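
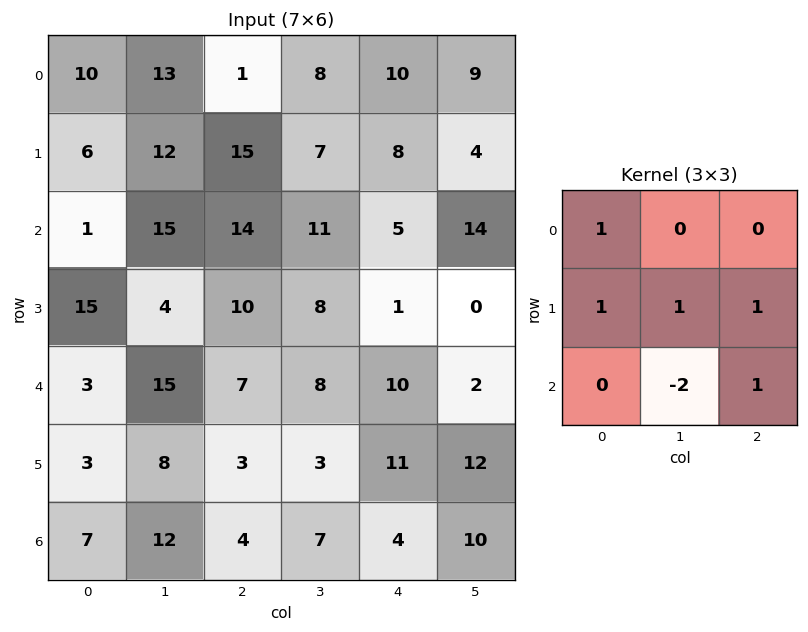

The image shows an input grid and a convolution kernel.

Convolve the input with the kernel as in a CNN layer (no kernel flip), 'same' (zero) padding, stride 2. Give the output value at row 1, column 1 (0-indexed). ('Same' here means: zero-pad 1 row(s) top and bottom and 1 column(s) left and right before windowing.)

40

The receptive field on the zero-padded input at this output position is [12 15 7 / 15 14 11 / 4 10 8]. Elementwise product with the kernel and sum: 12·1 + 15·1 + 14·1 + 11·1 + 10·-2 + 8·1.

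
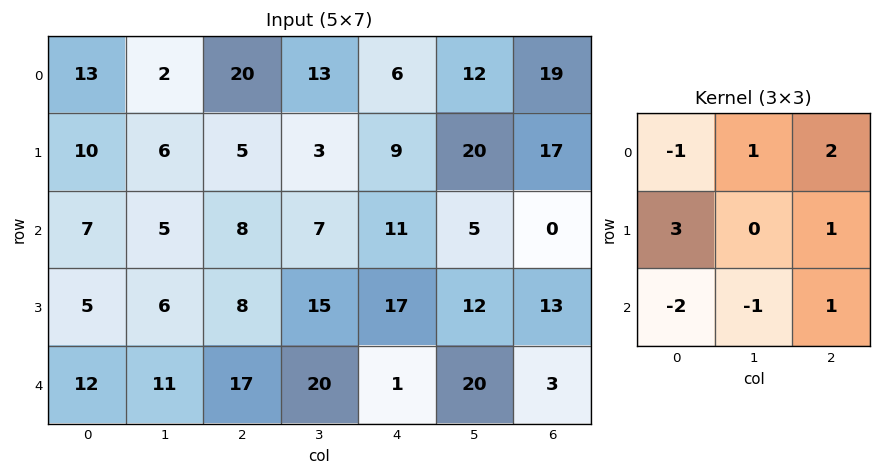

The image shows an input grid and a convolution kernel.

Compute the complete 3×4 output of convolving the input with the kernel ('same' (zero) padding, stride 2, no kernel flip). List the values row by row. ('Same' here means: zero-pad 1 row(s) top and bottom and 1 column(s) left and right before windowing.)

Output[0,0]: The receptive field on the zero-padded input at this output position is [0 0 0 / 0 13 2 / 0 10 6]. Elementwise product with the kernel and sum: 0·-1 + 0·1 + 0·2 + 0·3 + 2·1 + 0·-2 + 10·-1 + 6·1.

-2 5 56 -21
28 22 37 -25
28 85 106 61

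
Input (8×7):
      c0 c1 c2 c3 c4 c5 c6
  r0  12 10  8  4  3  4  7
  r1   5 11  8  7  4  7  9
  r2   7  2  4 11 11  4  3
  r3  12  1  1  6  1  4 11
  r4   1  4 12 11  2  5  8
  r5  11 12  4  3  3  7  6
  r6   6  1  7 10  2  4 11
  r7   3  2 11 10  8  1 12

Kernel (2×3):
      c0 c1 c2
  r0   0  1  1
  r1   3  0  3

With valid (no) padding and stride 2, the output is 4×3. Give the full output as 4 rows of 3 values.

57 43 50
45 28 43
61 34 40
50 69 75

Output[0,0]: The receptive field on the input at this output position is [12 10 8 / 5 11 8]. Elementwise product with the kernel and sum: 10·1 + 8·1 + 5·3 + 8·3.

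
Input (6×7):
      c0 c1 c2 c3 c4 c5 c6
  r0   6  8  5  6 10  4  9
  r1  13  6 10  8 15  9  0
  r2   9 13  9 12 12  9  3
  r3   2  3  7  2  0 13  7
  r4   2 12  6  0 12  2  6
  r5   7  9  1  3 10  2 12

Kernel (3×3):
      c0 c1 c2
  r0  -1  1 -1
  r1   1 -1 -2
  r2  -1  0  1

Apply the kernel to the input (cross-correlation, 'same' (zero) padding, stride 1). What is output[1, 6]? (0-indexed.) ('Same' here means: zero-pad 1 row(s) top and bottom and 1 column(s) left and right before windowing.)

5

The receptive field on the zero-padded input at this output position is [4 9 0 / 9 0 0 / 9 3 0]. Elementwise product with the kernel and sum: 4·-1 + 9·1 + 0·-1 + 9·1 + 0·-1 + 0·-2 + 9·-1 + 0·1.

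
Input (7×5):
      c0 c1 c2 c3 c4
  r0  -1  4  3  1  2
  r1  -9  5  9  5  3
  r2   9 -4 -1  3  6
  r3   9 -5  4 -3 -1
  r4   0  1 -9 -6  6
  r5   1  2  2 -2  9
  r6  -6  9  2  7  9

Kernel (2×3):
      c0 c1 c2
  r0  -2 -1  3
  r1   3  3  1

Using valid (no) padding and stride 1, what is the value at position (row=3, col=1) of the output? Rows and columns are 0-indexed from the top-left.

-33

The receptive field on the input at this output position is [-5 4 -3 / 1 -9 -6]. Elementwise product with the kernel and sum: -5·-2 + 4·-1 + -3·3 + 1·3 + -9·3 + -6·1.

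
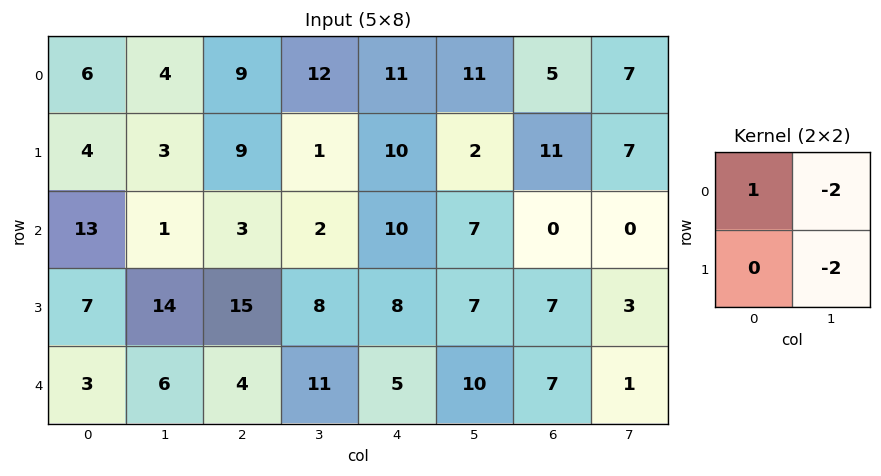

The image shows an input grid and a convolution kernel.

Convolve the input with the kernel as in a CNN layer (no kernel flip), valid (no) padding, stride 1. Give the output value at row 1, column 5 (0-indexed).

The receptive field on the input at this output position is [2 11 / 7 0]. Elementwise product with the kernel and sum: 2·1 + 11·-2 + 0·-2.

-20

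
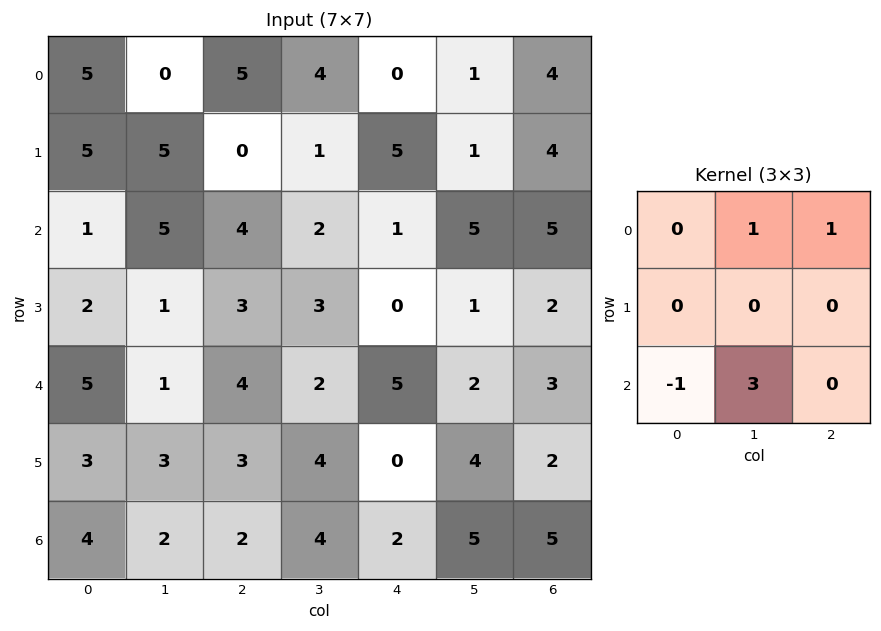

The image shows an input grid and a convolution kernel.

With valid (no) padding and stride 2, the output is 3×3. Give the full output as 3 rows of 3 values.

Output[0,0]: The receptive field on the input at this output position is [5 0 5 / 5 5 0 / 1 5 4]. Elementwise product with the kernel and sum: 0·1 + 5·1 + 1·-1 + 5·3.

19 6 19
7 5 11
7 17 18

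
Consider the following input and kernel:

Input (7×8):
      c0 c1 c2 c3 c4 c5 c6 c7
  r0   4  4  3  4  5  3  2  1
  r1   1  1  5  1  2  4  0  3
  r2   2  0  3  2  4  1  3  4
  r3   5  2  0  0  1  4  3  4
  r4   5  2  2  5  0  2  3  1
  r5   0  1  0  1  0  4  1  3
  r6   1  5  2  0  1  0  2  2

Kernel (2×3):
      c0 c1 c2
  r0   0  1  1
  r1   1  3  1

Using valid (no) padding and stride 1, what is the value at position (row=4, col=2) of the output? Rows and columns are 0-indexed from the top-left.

The receptive field on the input at this output position is [2 5 0 / 0 1 0]. Elementwise product with the kernel and sum: 5·1 + 0·1 + 0·1 + 1·3 + 0·1.

8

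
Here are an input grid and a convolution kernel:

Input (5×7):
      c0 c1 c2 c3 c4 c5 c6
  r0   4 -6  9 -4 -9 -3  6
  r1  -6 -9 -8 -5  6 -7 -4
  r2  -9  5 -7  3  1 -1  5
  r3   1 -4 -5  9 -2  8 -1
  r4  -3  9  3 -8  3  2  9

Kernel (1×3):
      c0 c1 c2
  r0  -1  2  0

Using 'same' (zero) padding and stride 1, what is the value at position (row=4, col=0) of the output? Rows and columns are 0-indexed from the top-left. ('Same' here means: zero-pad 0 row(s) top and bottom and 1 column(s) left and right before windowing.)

-6

The receptive field on the zero-padded input at this output position is [0 -3 9]. Elementwise product with the kernel and sum: 0·-1 + -3·2.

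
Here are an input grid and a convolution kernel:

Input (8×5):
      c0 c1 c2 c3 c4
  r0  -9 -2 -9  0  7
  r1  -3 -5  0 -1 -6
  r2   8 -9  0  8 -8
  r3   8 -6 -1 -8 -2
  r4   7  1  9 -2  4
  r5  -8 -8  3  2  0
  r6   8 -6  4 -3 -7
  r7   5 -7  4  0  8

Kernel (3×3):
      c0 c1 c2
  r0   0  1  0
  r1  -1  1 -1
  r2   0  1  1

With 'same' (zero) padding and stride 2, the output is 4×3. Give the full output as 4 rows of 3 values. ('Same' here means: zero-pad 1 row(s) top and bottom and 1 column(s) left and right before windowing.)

-15 -8 1
16 -8 -24
-2 14 4
4 20 4

Output[0,0]: The receptive field on the zero-padded input at this output position is [0 0 0 / 0 -9 -2 / 0 -3 -5]. Elementwise product with the kernel and sum: 0·1 + 0·-1 + -9·1 + -2·-1 + -3·1 + -5·1.
Output[0,1]: The receptive field on the zero-padded input at this output position is [0 0 0 / -2 -9 0 / -5 0 -1]. Elementwise product with the kernel and sum: 0·1 + -2·-1 + -9·1 + 0·-1 + 0·1 + -1·1.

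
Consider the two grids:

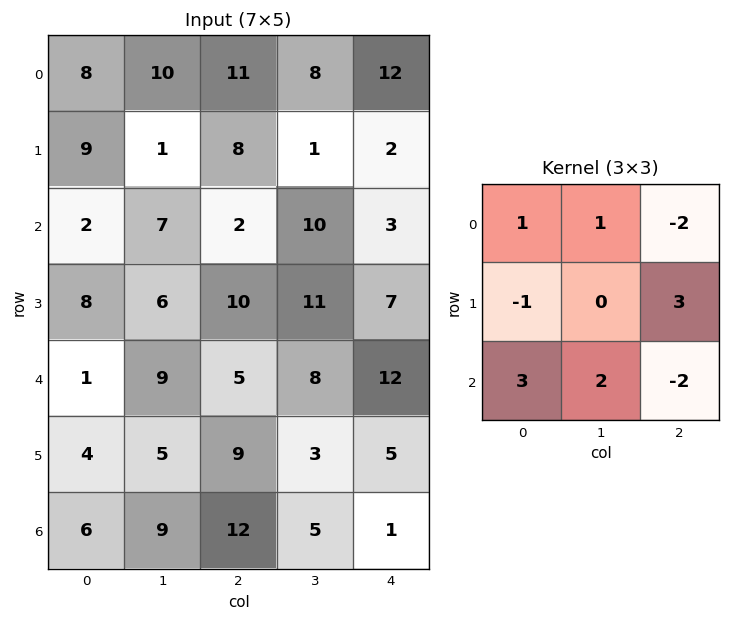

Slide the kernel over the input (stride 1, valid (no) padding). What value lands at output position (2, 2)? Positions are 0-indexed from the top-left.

24

The receptive field on the input at this output position is [2 10 3 / 10 11 7 / 5 8 12]. Elementwise product with the kernel and sum: 2·1 + 10·1 + 3·-2 + 10·-1 + 7·3 + 5·3 + 8·2 + 12·-2.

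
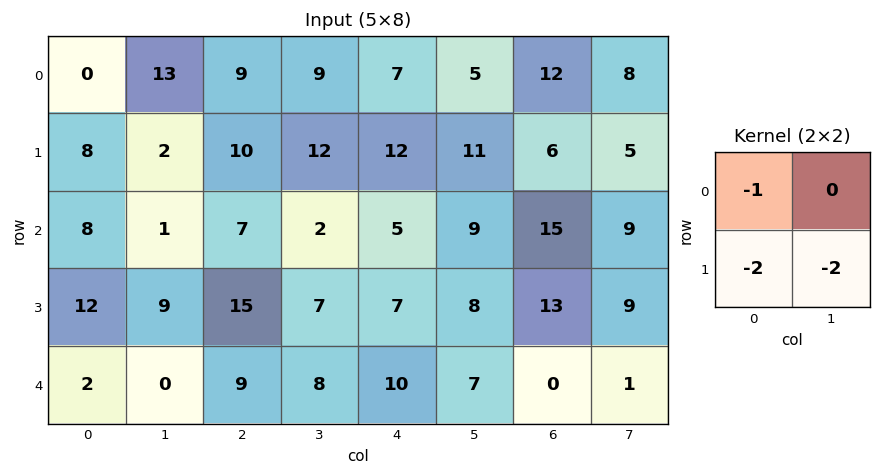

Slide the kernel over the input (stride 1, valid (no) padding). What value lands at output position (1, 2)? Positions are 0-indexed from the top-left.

-28

The receptive field on the input at this output position is [10 12 / 7 2]. Elementwise product with the kernel and sum: 10·-1 + 7·-2 + 2·-2.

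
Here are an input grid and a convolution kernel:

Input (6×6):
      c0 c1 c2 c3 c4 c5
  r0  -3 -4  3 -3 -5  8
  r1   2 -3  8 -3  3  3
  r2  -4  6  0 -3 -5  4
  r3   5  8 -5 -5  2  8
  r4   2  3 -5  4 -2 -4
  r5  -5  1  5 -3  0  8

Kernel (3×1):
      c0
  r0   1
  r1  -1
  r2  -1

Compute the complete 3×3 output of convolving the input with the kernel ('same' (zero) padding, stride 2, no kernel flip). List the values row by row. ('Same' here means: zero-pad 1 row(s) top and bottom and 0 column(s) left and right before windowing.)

1 -11 2
1 13 6
8 -5 4

Output[0,0]: The receptive field on the zero-padded input at this output position is [0 / -3 / 2]. Elementwise product with the kernel and sum: 0·1 + -3·-1 + 2·-1.
Output[0,1]: The receptive field on the zero-padded input at this output position is [0 / 3 / 8]. Elementwise product with the kernel and sum: 0·1 + 3·-1 + 8·-1.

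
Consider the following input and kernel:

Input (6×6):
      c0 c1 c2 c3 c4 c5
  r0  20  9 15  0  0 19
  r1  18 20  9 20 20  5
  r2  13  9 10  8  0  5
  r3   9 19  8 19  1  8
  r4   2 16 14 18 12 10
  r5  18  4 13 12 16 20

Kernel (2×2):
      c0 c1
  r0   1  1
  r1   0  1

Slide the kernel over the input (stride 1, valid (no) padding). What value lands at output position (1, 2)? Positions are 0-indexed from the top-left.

37

The receptive field on the input at this output position is [9 20 / 10 8]. Elementwise product with the kernel and sum: 9·1 + 20·1 + 8·1.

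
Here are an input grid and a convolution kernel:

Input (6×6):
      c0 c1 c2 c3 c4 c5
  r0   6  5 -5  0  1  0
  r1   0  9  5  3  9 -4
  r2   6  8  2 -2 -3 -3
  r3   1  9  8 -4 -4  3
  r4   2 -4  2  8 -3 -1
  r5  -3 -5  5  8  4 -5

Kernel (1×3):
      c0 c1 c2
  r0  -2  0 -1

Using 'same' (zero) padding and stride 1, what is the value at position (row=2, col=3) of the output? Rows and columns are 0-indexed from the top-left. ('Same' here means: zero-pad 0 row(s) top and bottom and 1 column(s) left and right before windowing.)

-1

The receptive field on the zero-padded input at this output position is [2 -2 -3]. Elementwise product with the kernel and sum: 2·-2 + -3·-1.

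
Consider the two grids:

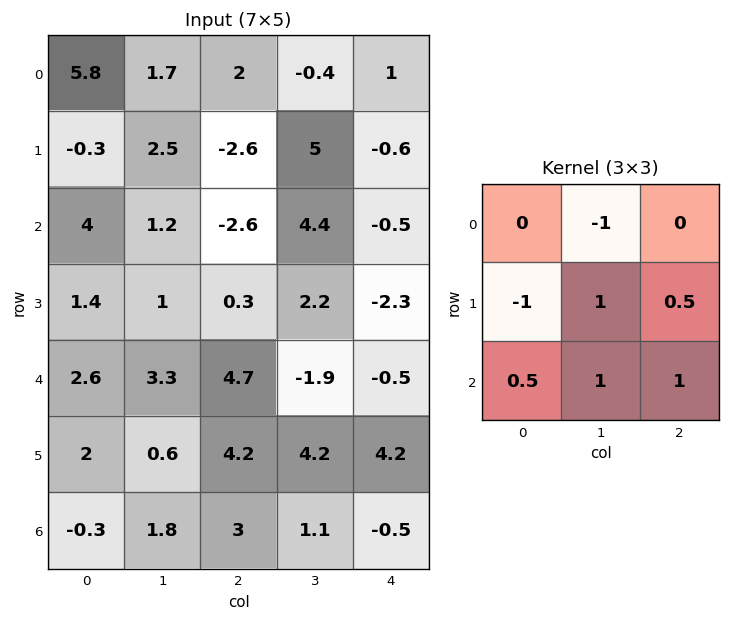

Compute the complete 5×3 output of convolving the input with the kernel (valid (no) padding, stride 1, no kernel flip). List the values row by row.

Output[0,0]: The receptive field on the input at this output position is [5.8 1.7 2 / -0.3 2.5 -2.6 / 4 1.2 -2.6]. Elementwise product with the kernel and sum: 1.7·-1 + -0.3·-1 + 2.5·1 + -2.6·0.5 + 4·0.5 + 1.2·1 + -2.6·1.
Output[0,1]: The receptive field on the input at this output position is [1.7 2 -0.4 / 2.5 -2.6 5 / 1.2 -2.6 4.4]. Elementwise product with the kernel and sum: 2·-1 + 2.5·-1 + -2.6·1 + 5·0.5 + 1.2·0.5 + -2.6·1 + 4.4·1.

0.4 -2.2 10.3
-4.6 4 1.8
7.85 7.45 -3.7
7.85 8.85 1.45
2.05 6 6.1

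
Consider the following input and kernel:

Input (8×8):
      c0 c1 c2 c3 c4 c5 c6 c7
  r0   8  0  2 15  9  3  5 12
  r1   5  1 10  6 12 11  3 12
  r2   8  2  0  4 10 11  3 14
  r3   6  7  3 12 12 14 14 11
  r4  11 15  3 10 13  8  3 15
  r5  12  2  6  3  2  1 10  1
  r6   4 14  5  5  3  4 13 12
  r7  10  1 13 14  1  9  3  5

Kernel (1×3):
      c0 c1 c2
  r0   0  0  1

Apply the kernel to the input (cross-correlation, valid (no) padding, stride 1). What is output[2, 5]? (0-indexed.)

The receptive field on the input at this output position is [11 3 14]. Elementwise product with the kernel and sum: 14·1.

14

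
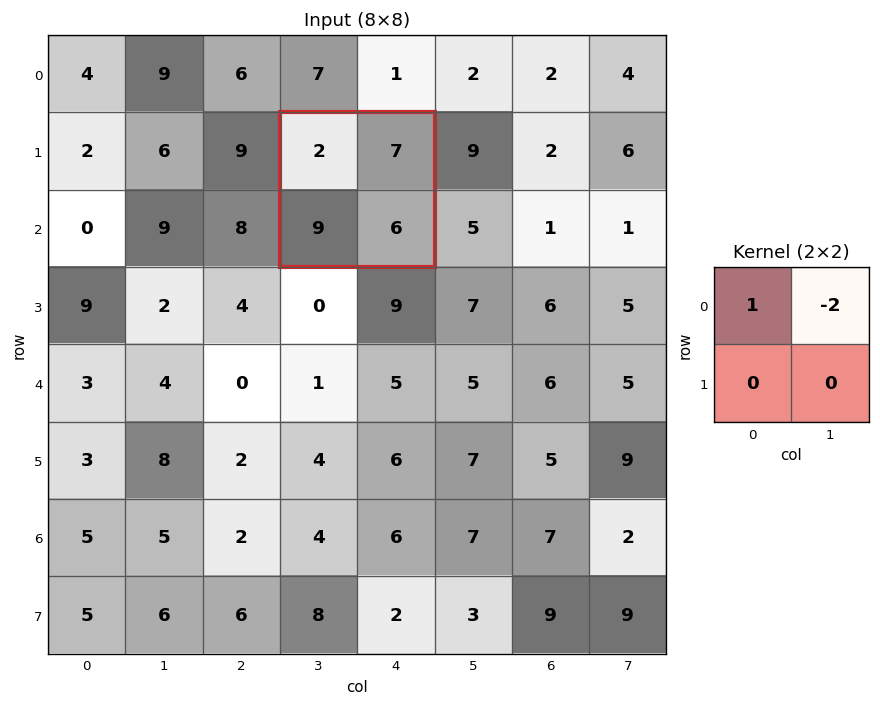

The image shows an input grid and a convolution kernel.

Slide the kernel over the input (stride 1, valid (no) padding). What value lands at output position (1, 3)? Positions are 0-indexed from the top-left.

The receptive field on the input at this output position is [2 7 / 9 6]. Elementwise product with the kernel and sum: 2·1 + 7·-2.

-12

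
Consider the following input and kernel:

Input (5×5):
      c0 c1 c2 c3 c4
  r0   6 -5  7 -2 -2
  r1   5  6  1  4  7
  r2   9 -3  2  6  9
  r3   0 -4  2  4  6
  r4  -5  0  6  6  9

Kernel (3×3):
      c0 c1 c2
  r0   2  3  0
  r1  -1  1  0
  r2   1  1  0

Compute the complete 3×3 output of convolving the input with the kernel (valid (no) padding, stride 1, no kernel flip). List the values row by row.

Output[0,0]: The receptive field on the input at this output position is [6 -5 7 / 5 6 1 / 9 -3 2]. Elementwise product with the kernel and sum: 6·2 + -5·3 + 5·-1 + 6·1 + 9·1 + -3·1.
Output[0,1]: The receptive field on the input at this output position is [-5 7 -2 / 6 1 4 / -3 2 6]. Elementwise product with the kernel and sum: -5·2 + 7·3 + 6·-1 + 1·1 + -3·1 + 2·1.

4 5 19
12 18 24
0 12 36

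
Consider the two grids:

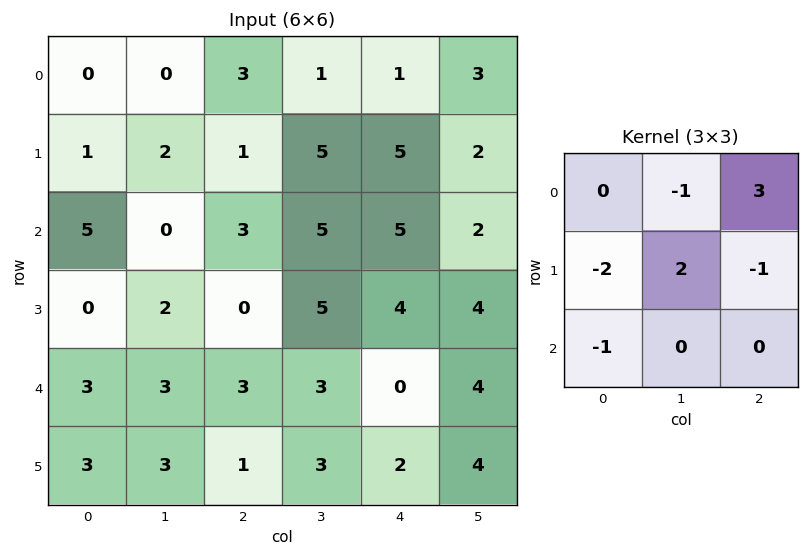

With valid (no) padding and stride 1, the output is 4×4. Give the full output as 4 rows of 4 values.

Output[0,0]: The receptive field on the input at this output position is [0 0 3 / 1 2 1 / 5 0 3]. Elementwise product with the kernel and sum: 0·-1 + 3·3 + 1·-2 + 2·2 + 1·-1 + 5·-1.

5 -7 2 1
-12 13 9 -6
10 0 13 -8
-8 9 6 -5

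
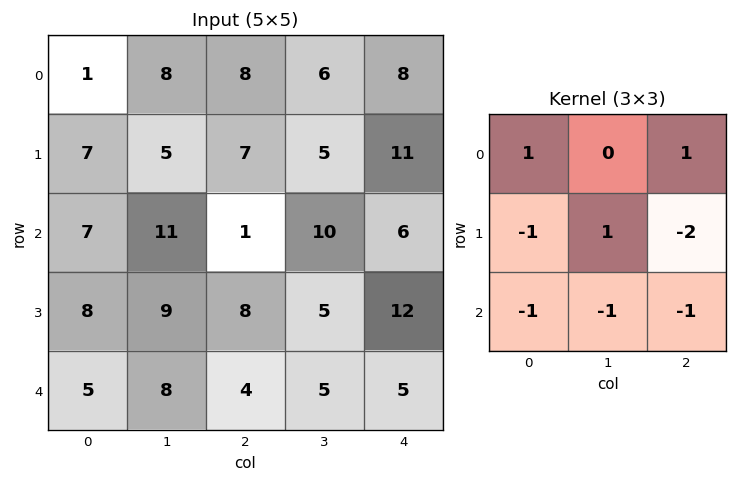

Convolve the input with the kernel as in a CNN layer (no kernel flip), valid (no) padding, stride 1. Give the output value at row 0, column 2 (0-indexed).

-25

The receptive field on the input at this output position is [8 6 8 / 7 5 11 / 1 10 6]. Elementwise product with the kernel and sum: 8·1 + 8·1 + 7·-1 + 5·1 + 11·-2 + 1·-1 + 10·-1 + 6·-1.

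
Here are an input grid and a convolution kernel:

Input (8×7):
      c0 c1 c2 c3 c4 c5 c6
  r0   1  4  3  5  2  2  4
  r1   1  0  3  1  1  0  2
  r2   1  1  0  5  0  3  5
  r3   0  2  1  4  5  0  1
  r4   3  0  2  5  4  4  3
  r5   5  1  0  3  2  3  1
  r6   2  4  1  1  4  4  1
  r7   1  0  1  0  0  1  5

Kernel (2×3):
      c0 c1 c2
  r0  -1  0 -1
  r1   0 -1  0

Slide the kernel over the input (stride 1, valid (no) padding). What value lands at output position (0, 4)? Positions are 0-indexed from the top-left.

-6

The receptive field on the input at this output position is [2 2 4 / 1 0 2]. Elementwise product with the kernel and sum: 2·-1 + 4·-1 + 0·-1.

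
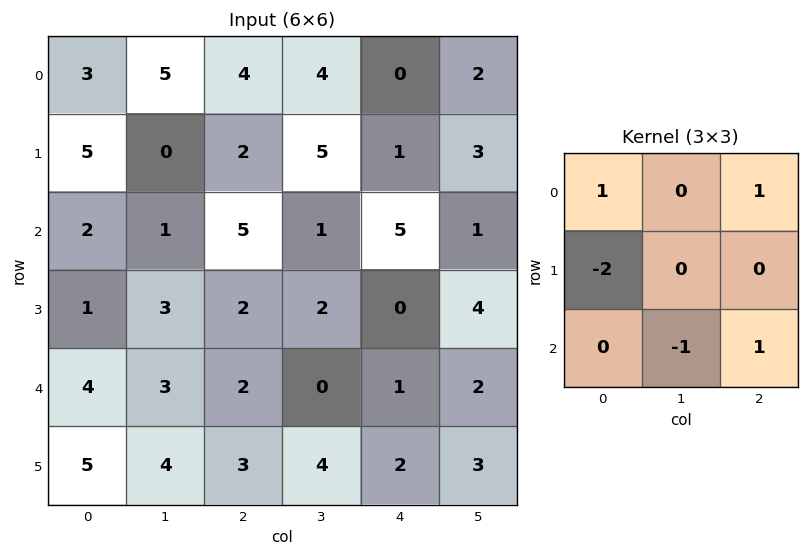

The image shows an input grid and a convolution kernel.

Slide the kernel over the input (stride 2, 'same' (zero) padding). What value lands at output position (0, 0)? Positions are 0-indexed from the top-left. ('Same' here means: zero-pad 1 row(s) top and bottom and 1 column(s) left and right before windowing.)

The receptive field on the zero-padded input at this output position is [0 0 0 / 0 3 5 / 0 5 0]. Elementwise product with the kernel and sum: 0·1 + 0·1 + 0·-2 + 5·-1 + 0·1.

-5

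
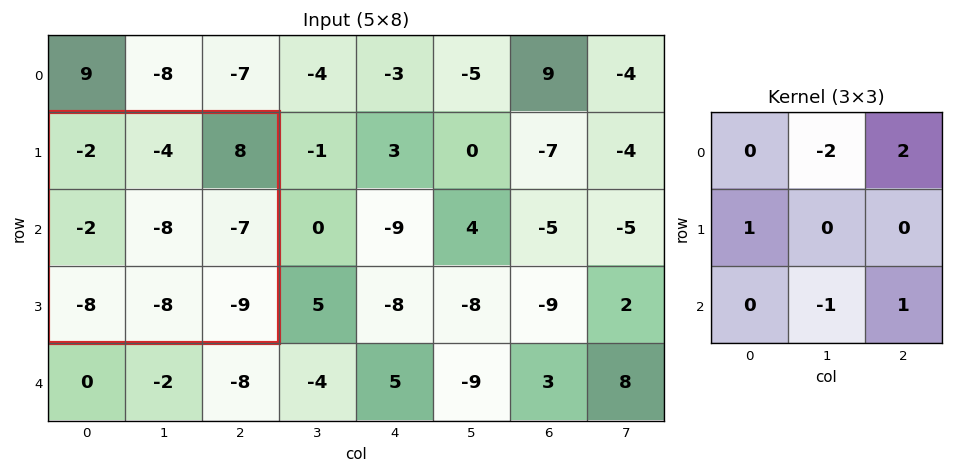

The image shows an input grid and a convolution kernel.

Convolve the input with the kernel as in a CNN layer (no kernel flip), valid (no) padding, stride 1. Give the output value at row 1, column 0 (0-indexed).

The receptive field on the input at this output position is [-2 -4 8 / -2 -8 -7 / -8 -8 -9]. Elementwise product with the kernel and sum: -4·-2 + 8·2 + -2·1 + -8·-1 + -9·1.

21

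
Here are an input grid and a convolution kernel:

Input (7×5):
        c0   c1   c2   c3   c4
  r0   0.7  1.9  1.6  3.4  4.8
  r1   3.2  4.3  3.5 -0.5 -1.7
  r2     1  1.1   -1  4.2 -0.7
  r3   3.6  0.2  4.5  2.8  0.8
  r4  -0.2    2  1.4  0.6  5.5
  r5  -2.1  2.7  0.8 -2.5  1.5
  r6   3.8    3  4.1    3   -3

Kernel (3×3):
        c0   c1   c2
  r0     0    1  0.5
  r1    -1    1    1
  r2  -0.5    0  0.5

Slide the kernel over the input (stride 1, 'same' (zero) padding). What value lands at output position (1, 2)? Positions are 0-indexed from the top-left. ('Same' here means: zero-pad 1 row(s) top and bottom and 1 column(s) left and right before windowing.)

The receptive field on the zero-padded input at this output position is [1.9 1.6 3.4 / 4.3 3.5 -0.5 / 1.1 -1 4.2]. Elementwise product with the kernel and sum: 1.6·1 + 3.4·0.5 + 4.3·-1 + 3.5·1 + -0.5·1 + 1.1·-0.5 + 4.2·0.5.

3.55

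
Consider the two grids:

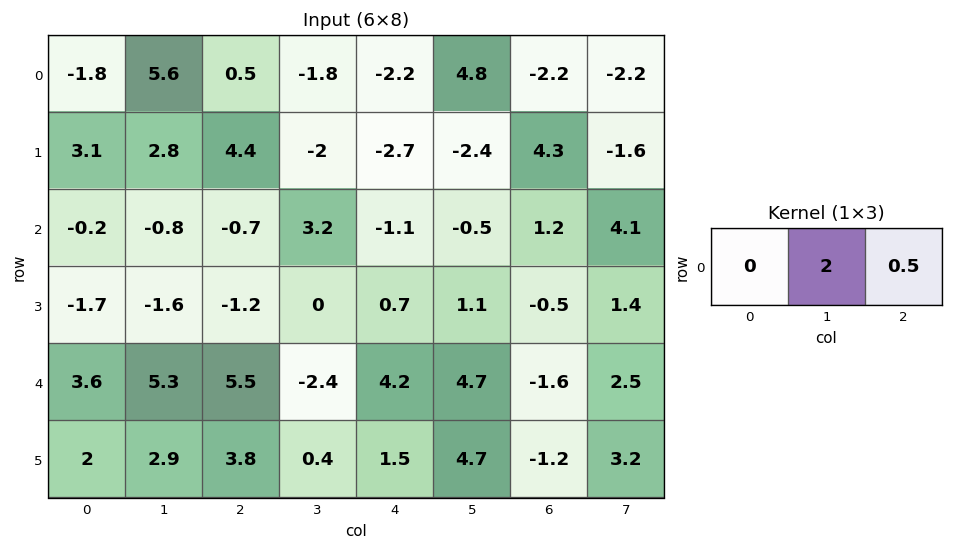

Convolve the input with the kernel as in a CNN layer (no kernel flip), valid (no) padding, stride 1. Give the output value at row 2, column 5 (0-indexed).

The receptive field on the input at this output position is [-0.5 1.2 4.1]. Elementwise product with the kernel and sum: 1.2·2 + 4.1·0.5.

4.45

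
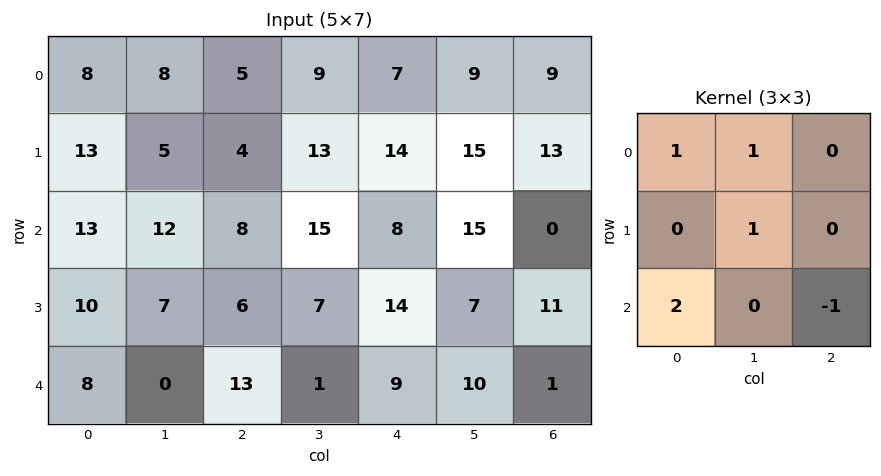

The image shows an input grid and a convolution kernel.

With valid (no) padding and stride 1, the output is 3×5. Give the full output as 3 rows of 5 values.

39 26 35 45 47
44 24 30 42 61
35 25 47 29 47

Output[0,0]: The receptive field on the input at this output position is [8 8 5 / 13 5 4 / 13 12 8]. Elementwise product with the kernel and sum: 8·1 + 8·1 + 5·1 + 13·2 + 8·-1.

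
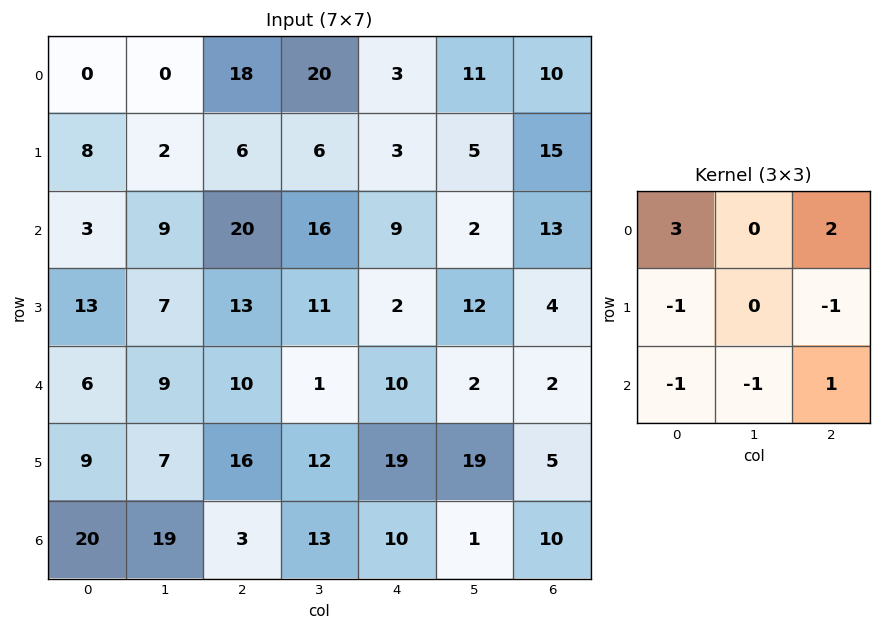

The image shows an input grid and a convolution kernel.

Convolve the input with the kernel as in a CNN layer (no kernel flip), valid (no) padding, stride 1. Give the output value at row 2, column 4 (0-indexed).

37

The receptive field on the input at this output position is [9 2 13 / 2 12 4 / 10 2 2]. Elementwise product with the kernel and sum: 9·3 + 13·2 + 2·-1 + 4·-1 + 10·-1 + 2·-1 + 2·1.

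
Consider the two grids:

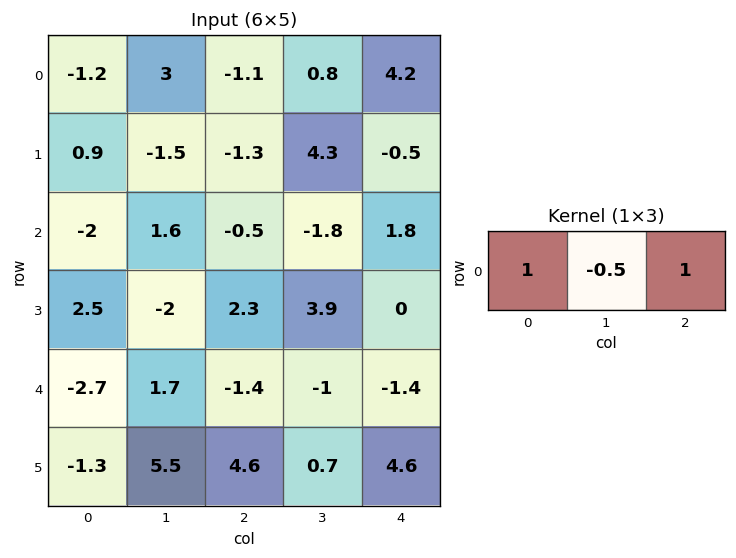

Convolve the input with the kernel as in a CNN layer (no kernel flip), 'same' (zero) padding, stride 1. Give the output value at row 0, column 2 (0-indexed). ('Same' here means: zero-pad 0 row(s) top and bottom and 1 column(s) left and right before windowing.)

4.35

The receptive field on the zero-padded input at this output position is [3 -1.1 0.8]. Elementwise product with the kernel and sum: 3·1 + -1.1·-0.5 + 0.8·1.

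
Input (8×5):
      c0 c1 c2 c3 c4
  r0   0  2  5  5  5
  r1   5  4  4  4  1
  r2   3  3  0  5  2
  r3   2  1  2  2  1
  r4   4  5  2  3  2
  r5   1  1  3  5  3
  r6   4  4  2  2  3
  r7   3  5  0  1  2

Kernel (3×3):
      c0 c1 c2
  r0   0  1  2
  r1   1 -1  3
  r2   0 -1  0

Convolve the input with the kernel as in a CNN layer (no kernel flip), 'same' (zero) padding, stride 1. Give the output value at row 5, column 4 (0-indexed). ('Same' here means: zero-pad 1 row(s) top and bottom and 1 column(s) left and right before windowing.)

The receptive field on the zero-padded input at this output position is [3 2 0 / 5 3 0 / 2 3 0]. Elementwise product with the kernel and sum: 2·1 + 0·2 + 5·1 + 3·-1 + 0·3 + 3·-1.

1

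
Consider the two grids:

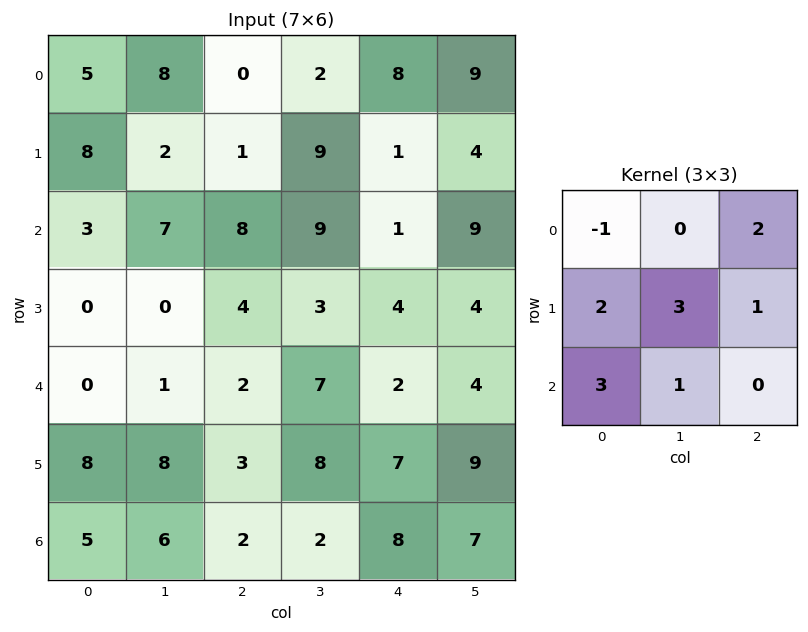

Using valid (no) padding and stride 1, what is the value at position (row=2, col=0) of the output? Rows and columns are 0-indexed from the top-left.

18

The receptive field on the input at this output position is [3 7 8 / 0 0 4 / 0 1 2]. Elementwise product with the kernel and sum: 3·-1 + 8·2 + 0·2 + 0·3 + 4·1 + 0·3 + 1·1.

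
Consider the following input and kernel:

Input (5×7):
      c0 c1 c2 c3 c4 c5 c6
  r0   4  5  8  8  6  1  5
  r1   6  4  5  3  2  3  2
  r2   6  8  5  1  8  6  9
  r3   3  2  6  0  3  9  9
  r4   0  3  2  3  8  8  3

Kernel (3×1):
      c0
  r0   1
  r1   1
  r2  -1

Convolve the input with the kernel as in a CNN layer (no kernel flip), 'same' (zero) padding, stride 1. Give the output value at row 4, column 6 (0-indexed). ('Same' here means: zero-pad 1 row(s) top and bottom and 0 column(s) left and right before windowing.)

The receptive field on the zero-padded input at this output position is [9 / 3 / 0]. Elementwise product with the kernel and sum: 9·1 + 3·1 + 0·-1.

12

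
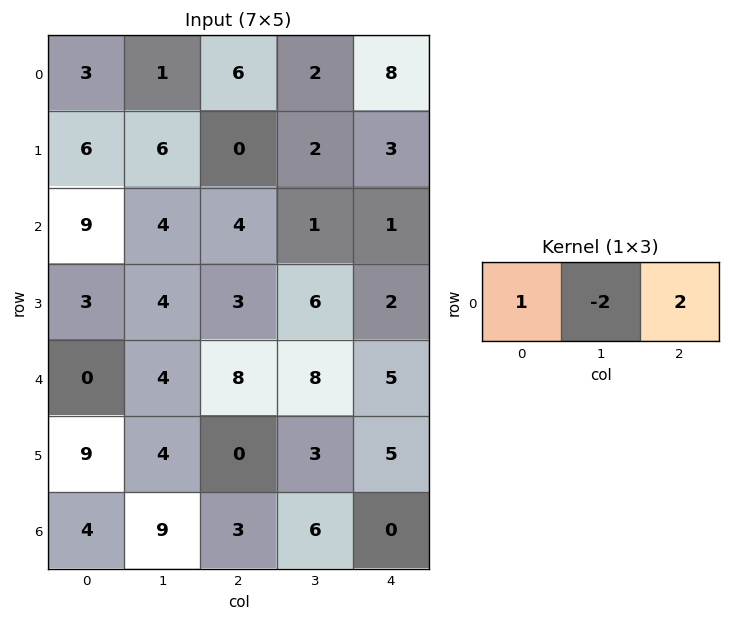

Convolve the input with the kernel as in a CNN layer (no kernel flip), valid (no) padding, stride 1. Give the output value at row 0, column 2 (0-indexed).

18

The receptive field on the input at this output position is [6 2 8]. Elementwise product with the kernel and sum: 6·1 + 2·-2 + 8·2.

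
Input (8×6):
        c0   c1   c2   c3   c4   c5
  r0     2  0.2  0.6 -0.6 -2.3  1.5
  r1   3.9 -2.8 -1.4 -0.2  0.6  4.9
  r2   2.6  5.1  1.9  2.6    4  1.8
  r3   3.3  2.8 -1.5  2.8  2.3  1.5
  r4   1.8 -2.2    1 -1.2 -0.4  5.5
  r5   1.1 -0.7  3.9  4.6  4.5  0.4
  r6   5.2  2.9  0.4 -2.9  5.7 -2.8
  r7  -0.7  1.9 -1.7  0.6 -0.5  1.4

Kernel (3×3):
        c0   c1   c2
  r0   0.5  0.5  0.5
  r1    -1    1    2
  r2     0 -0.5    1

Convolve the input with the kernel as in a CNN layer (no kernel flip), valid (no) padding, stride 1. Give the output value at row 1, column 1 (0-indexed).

The receptive field on the input at this output position is [-2.8 -1.4 -0.2 / 5.1 1.9 2.6 / 2.8 -1.5 2.8]. Elementwise product with the kernel and sum: -2.8·0.5 + -1.4·0.5 + -0.2·0.5 + 5.1·-1 + 1.9·1 + 2.6·2 + -1.5·-0.5 + 2.8·1.

3.35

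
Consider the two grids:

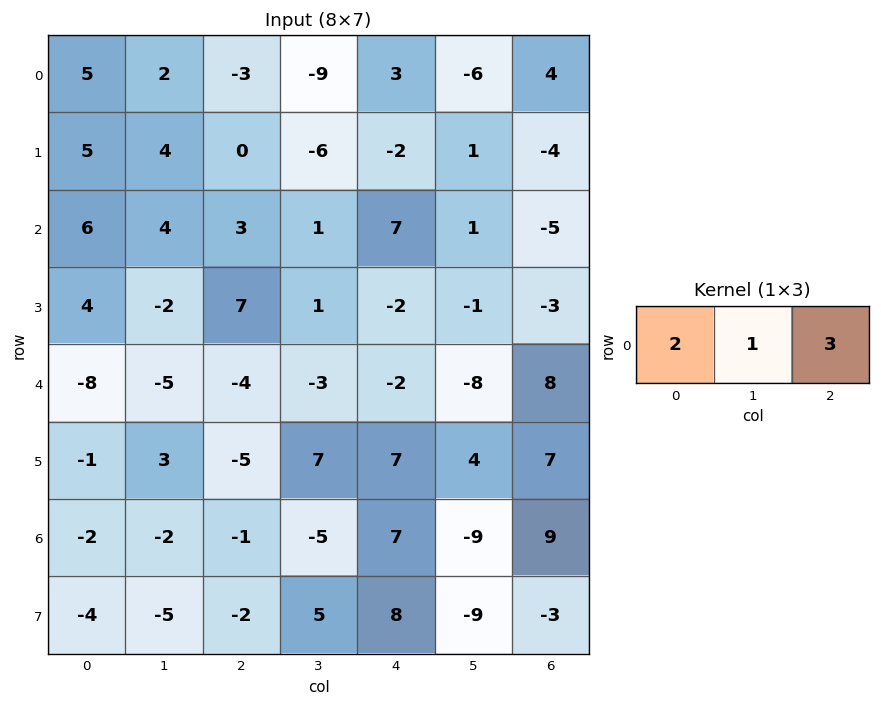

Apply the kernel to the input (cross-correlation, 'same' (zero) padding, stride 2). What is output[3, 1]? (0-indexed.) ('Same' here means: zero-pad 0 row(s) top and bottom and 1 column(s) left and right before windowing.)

-20

The receptive field on the zero-padded input at this output position is [-2 -1 -5]. Elementwise product with the kernel and sum: -2·2 + -1·1 + -5·3.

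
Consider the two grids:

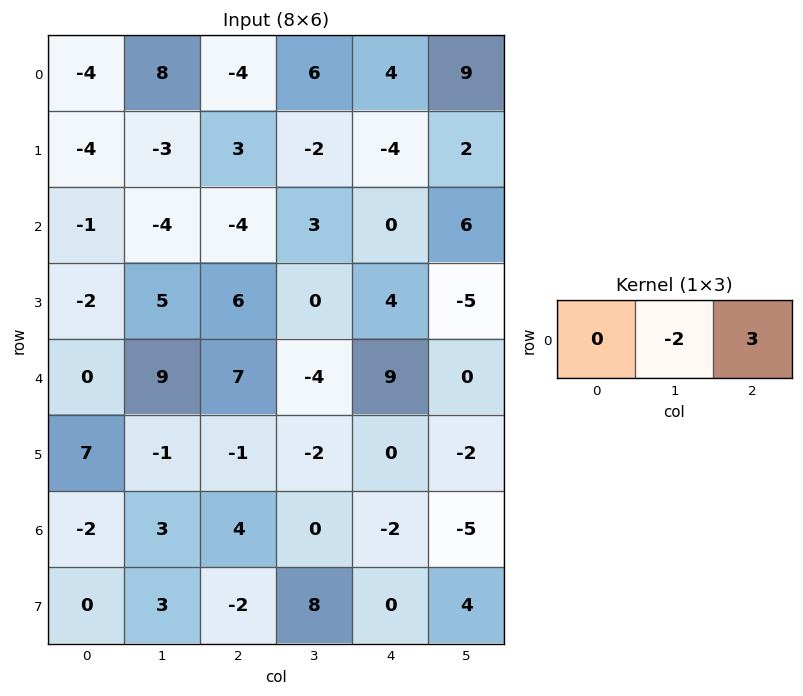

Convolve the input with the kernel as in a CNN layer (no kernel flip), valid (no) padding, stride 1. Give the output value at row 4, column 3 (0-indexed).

The receptive field on the input at this output position is [-4 9 0]. Elementwise product with the kernel and sum: 9·-2 + 0·3.

-18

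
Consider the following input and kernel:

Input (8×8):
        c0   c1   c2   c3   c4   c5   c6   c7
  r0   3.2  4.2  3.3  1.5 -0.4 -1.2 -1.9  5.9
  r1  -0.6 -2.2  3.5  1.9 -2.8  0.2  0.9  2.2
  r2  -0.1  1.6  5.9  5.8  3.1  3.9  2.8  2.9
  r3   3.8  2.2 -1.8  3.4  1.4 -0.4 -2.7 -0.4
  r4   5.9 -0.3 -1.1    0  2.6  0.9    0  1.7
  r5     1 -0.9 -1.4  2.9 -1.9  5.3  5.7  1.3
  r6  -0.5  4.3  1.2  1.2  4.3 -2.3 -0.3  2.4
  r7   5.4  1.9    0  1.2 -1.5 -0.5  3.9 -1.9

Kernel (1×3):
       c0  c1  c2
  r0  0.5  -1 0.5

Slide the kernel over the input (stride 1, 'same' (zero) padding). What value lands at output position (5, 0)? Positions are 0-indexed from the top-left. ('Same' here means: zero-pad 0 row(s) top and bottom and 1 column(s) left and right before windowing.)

-1.45

The receptive field on the zero-padded input at this output position is [0 1 -0.9]. Elementwise product with the kernel and sum: 0·0.5 + 1·-1 + -0.9·0.5.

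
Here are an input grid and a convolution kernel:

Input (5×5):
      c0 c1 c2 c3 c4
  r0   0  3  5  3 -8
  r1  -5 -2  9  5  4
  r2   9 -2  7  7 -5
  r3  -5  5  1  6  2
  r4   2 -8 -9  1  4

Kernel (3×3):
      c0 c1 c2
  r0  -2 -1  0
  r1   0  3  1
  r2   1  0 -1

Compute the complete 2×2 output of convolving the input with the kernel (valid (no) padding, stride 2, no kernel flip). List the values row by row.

2 18
11 -14

Output[0,0]: The receptive field on the input at this output position is [0 3 5 / -5 -2 9 / 9 -2 7]. Elementwise product with the kernel and sum: 0·-2 + 3·-1 + -2·3 + 9·1 + 9·1 + 7·-1.
Output[0,1]: The receptive field on the input at this output position is [5 3 -8 / 9 5 4 / 7 7 -5]. Elementwise product with the kernel and sum: 5·-2 + 3·-1 + 5·3 + 4·1 + 7·1 + -5·-1.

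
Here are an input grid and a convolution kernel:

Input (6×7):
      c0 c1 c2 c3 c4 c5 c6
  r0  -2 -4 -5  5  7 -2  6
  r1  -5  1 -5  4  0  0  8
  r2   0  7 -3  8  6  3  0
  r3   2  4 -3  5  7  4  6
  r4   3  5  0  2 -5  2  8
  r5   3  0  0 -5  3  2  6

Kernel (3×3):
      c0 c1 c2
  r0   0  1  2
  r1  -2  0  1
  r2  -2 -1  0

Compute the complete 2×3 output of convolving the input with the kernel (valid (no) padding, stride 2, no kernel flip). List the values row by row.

Output[0,0]: The receptive field on the input at this output position is [-2 -4 -5 / -5 1 -5 / 0 7 -3]. Elementwise product with the kernel and sum: -4·1 + -5·2 + -5·-2 + -5·1 + 0·-2 + 7·-1.
Output[0,1]: The receptive field on the input at this output position is [-5 5 7 / -5 4 0 / -3 8 6]. Elementwise product with the kernel and sum: 5·1 + 7·2 + -5·-2 + 0·1 + -3·-2 + 8·-1.

-16 27 3
-17 31 3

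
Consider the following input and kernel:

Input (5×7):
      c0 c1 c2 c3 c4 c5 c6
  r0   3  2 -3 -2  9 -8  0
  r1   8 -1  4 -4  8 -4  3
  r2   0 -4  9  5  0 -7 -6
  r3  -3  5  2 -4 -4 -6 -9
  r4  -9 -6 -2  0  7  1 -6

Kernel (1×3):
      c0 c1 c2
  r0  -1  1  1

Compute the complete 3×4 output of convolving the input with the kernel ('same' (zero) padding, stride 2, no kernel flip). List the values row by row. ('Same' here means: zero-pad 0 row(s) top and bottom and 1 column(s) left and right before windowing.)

Output[0,0]: The receptive field on the zero-padded input at this output position is [0 3 2]. Elementwise product with the kernel and sum: 0·-1 + 3·1 + 2·1.

5 -7 3 8
-4 18 -12 1
-15 4 8 -7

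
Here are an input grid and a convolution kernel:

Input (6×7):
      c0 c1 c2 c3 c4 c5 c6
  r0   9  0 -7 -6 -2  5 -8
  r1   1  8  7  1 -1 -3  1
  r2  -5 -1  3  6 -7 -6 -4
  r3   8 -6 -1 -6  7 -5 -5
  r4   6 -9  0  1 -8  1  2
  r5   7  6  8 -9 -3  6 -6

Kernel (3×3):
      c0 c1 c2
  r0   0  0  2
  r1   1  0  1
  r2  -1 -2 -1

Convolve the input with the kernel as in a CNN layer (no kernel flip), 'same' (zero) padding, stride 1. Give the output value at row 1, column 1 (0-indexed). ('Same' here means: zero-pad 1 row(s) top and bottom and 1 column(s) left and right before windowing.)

-2

The receptive field on the zero-padded input at this output position is [9 0 -7 / 1 8 7 / -5 -1 3]. Elementwise product with the kernel and sum: -7·2 + 1·1 + 7·1 + -5·-1 + -1·-2 + 3·-1.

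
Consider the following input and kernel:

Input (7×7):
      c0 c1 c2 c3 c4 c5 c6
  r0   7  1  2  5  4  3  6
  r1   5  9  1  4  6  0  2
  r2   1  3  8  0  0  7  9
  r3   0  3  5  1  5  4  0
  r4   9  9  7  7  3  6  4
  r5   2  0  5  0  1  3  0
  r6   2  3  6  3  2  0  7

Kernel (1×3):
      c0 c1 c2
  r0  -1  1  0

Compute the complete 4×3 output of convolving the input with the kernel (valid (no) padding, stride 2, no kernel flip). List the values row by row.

-6 3 -1
2 -8 7
0 0 3
1 -3 -2

Output[0,0]: The receptive field on the input at this output position is [7 1 2]. Elementwise product with the kernel and sum: 7·-1 + 1·1.
Output[0,1]: The receptive field on the input at this output position is [2 5 4]. Elementwise product with the kernel and sum: 2·-1 + 5·1.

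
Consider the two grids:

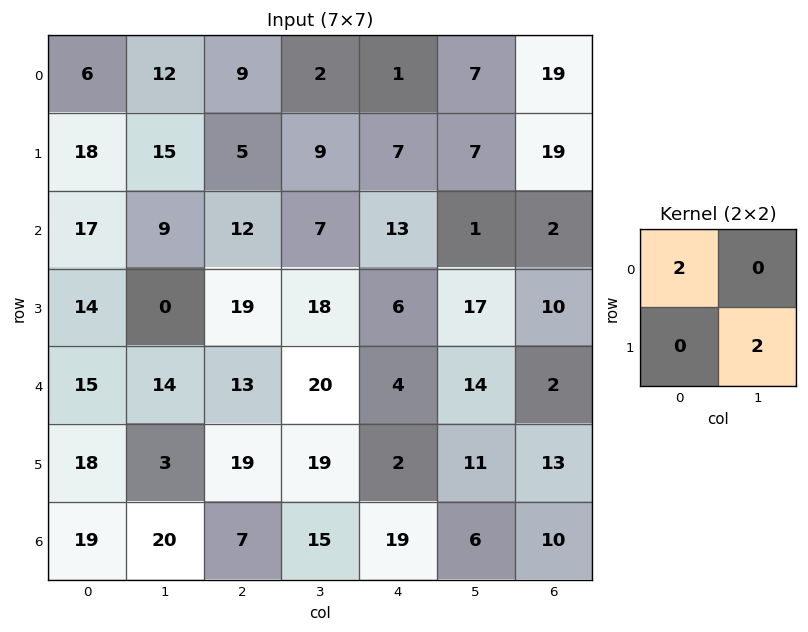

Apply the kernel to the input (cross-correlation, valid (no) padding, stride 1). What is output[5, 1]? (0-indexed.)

The receptive field on the input at this output position is [3 19 / 20 7]. Elementwise product with the kernel and sum: 3·2 + 7·2.

20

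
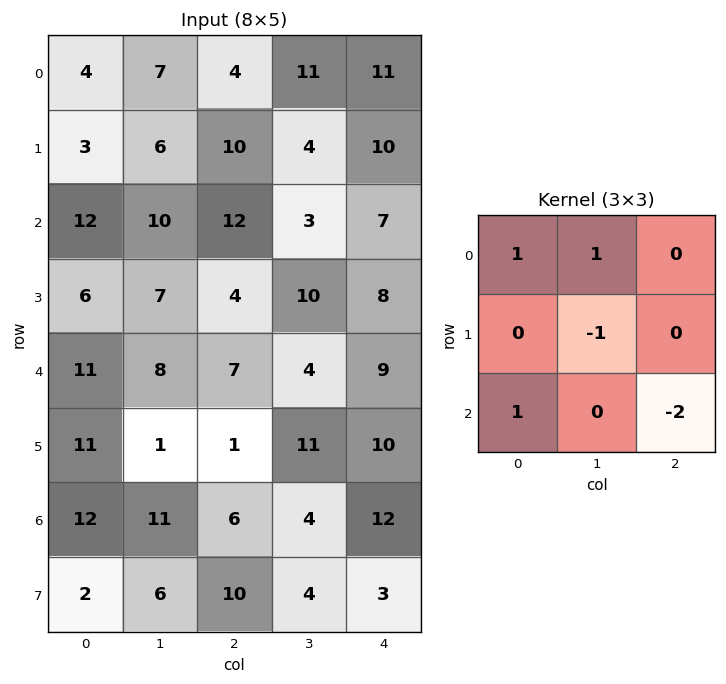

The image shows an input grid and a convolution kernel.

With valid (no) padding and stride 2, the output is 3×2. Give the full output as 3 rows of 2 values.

Output[0,0]: The receptive field on the input at this output position is [4 7 4 / 3 6 10 / 12 10 12]. Elementwise product with the kernel and sum: 4·1 + 7·1 + 6·-1 + 12·1 + 12·-2.

-7 9
12 -6
18 -18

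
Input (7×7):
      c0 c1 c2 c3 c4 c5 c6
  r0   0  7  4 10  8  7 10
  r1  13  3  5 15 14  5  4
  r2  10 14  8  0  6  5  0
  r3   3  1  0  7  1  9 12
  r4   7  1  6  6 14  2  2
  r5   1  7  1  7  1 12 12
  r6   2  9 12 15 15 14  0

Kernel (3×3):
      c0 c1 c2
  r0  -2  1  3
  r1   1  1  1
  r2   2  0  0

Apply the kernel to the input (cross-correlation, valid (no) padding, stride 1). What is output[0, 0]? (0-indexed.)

The receptive field on the input at this output position is [0 7 4 / 13 3 5 / 10 14 8]. Elementwise product with the kernel and sum: 0·-2 + 7·1 + 4·3 + 13·1 + 3·1 + 5·1 + 10·2.

60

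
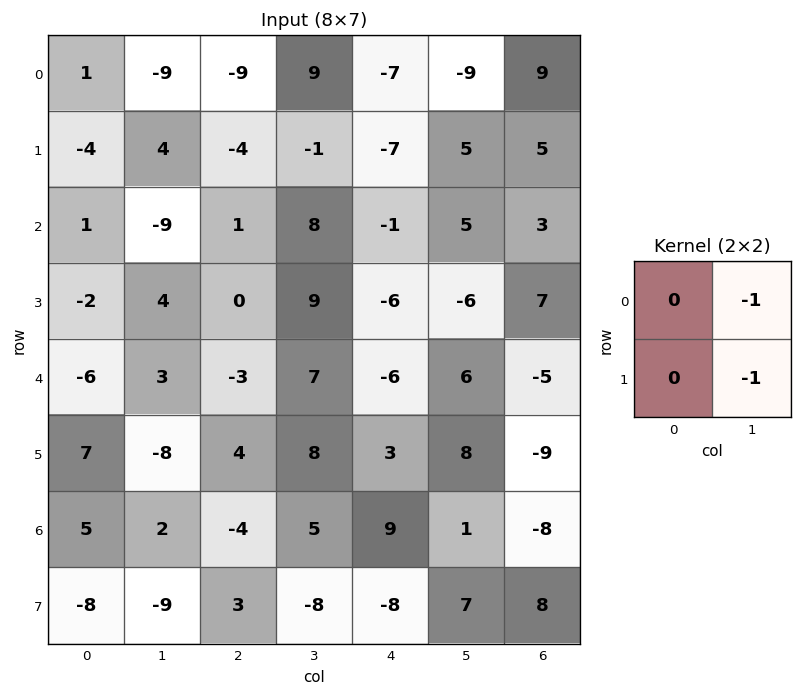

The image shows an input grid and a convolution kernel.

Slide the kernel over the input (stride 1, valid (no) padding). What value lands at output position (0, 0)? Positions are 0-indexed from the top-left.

5

The receptive field on the input at this output position is [1 -9 / -4 4]. Elementwise product with the kernel and sum: -9·-1 + 4·-1.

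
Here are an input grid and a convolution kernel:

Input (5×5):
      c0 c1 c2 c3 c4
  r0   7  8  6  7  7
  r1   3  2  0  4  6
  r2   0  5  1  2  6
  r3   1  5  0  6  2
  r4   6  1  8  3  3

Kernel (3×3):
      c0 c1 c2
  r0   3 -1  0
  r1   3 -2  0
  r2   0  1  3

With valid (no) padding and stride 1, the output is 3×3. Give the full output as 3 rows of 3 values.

Output[0,0]: The receptive field on the input at this output position is [7 8 6 / 3 2 0 / 0 5 1]. Elementwise product with the kernel and sum: 7·3 + 8·-1 + 3·3 + 2·-2 + 5·1 + 1·3.

26 31 23
2 37 7
13 46 1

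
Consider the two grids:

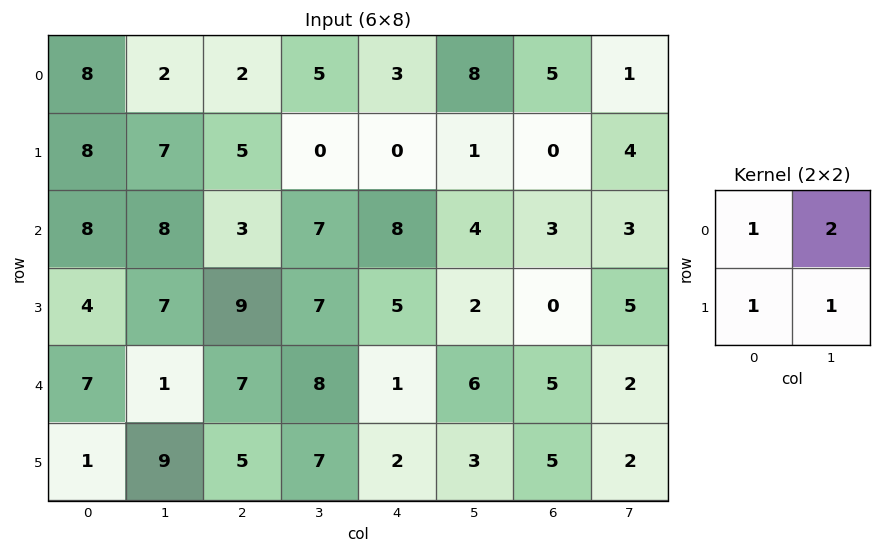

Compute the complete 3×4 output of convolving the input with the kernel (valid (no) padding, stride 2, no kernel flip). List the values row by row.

Output[0,0]: The receptive field on the input at this output position is [8 2 / 8 7]. Elementwise product with the kernel and sum: 8·1 + 2·2 + 8·1 + 7·1.
Output[0,1]: The receptive field on the input at this output position is [2 5 / 5 0]. Elementwise product with the kernel and sum: 2·1 + 5·2 + 5·1 + 0·1.

27 17 20 11
35 33 23 14
19 35 18 16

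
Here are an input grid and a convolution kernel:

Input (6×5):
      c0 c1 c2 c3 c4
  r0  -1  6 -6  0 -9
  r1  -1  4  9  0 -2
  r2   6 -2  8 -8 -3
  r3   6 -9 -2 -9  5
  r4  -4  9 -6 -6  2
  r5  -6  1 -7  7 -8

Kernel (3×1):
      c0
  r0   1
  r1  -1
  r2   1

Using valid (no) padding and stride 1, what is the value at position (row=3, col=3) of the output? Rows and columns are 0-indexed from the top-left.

4

The receptive field on the input at this output position is [-9 / -6 / 7]. Elementwise product with the kernel and sum: -9·1 + -6·-1 + 7·1.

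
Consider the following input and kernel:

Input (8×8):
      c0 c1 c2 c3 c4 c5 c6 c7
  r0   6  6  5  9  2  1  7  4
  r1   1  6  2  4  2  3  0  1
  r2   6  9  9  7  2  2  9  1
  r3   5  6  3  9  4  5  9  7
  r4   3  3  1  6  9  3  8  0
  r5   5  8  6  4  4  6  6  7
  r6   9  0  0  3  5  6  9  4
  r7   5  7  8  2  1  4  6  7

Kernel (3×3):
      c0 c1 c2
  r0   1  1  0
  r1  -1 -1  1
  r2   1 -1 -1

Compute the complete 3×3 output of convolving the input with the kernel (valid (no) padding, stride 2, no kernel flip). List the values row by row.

Output[0,0]: The receptive field on the input at this output position is [6 6 5 / 1 6 2 / 6 9 9]. Elementwise product with the kernel and sum: 6·1 + 6·1 + 1·-1 + 6·-1 + 2·1 + 6·1 + 9·-1 + 9·-1.

-5 10 -11
6 -6 2
8 -7 -2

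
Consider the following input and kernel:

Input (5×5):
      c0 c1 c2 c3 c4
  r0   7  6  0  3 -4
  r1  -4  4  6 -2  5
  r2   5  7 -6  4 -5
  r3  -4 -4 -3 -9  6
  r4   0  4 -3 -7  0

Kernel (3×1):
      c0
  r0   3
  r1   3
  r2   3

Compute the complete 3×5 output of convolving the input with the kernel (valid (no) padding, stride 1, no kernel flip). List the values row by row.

24 51 0 15 -12
-9 21 -9 -21 18
3 21 -36 -36 3

Output[0,0]: The receptive field on the input at this output position is [7 / -4 / 5]. Elementwise product with the kernel and sum: 7·3 + -4·3 + 5·3.
Output[0,1]: The receptive field on the input at this output position is [6 / 4 / 7]. Elementwise product with the kernel and sum: 6·3 + 4·3 + 7·3.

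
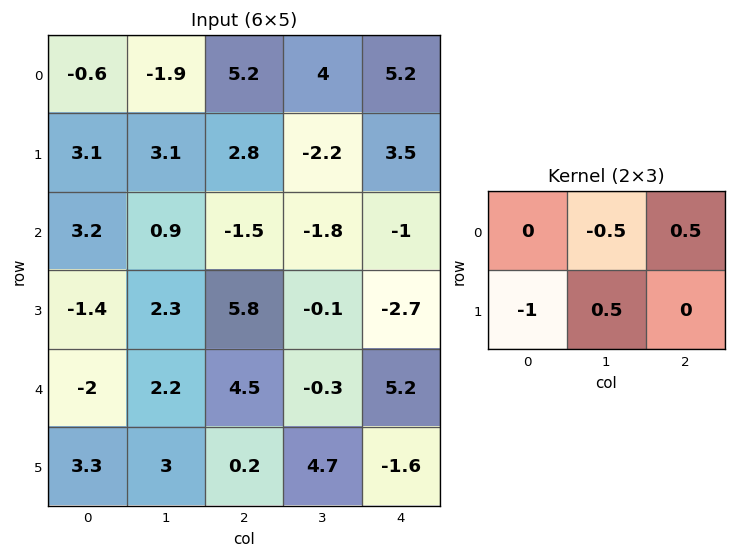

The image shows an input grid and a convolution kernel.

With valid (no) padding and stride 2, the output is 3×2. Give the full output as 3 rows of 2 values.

Output[0,0]: The receptive field on the input at this output position is [-0.6 -1.9 5.2 / 3.1 3.1 2.8]. Elementwise product with the kernel and sum: -1.9·-0.5 + 5.2·0.5 + 3.1·-1 + 3.1·0.5.

2 -3.3
1.35 -5.45
-0.65 4.9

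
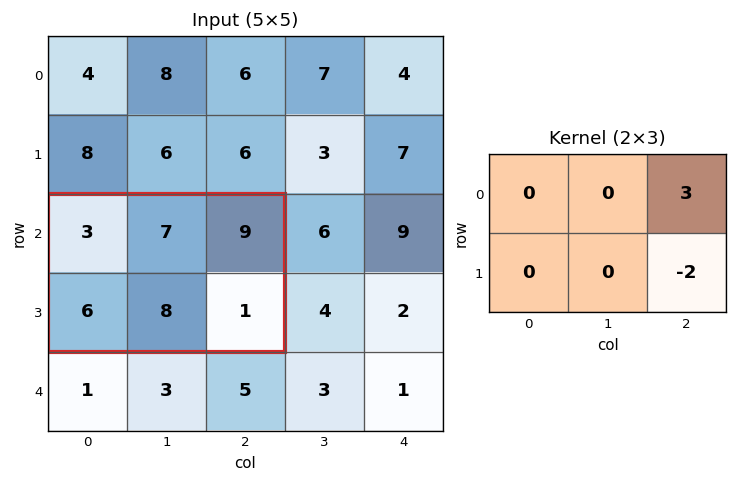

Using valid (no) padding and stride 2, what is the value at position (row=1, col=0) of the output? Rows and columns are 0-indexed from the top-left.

25

The receptive field on the input at this output position is [3 7 9 / 6 8 1]. Elementwise product with the kernel and sum: 9·3 + 1·-2.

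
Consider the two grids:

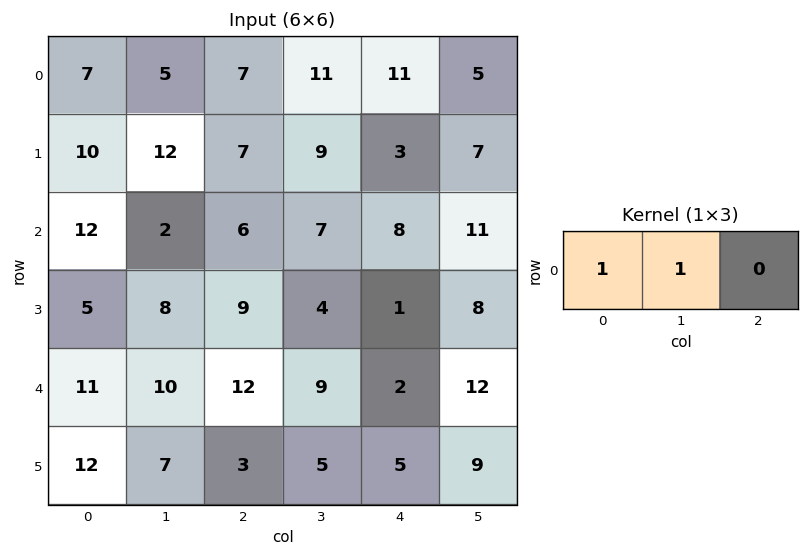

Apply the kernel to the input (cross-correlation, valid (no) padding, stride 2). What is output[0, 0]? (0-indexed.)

12

The receptive field on the input at this output position is [7 5 7]. Elementwise product with the kernel and sum: 7·1 + 5·1.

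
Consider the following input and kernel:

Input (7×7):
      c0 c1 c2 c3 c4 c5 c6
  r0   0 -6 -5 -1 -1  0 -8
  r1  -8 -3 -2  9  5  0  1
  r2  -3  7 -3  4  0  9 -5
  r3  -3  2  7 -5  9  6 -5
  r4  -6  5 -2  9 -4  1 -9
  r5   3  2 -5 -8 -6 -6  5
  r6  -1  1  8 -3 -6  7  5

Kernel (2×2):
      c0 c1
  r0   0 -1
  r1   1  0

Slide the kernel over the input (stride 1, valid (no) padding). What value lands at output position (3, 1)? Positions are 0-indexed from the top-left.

-2

The receptive field on the input at this output position is [2 7 / 5 -2]. Elementwise product with the kernel and sum: 7·-1 + 5·1.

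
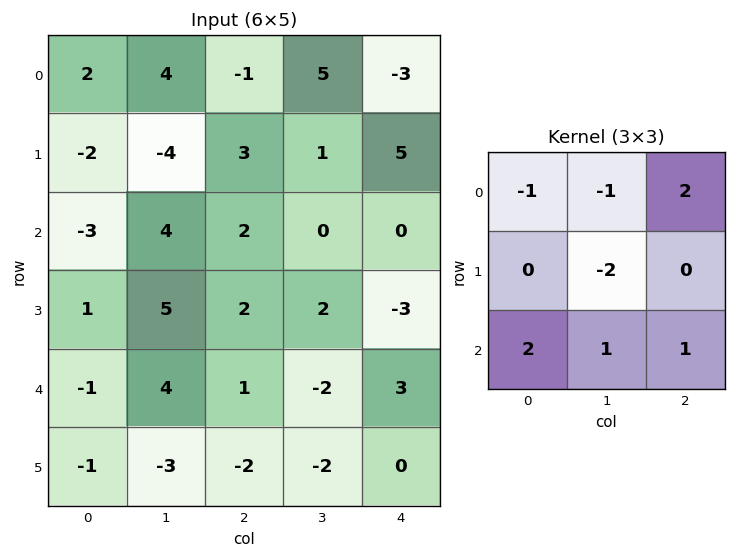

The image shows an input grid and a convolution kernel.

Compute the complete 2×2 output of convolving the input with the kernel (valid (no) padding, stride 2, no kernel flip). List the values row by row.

Output[0,0]: The receptive field on the input at this output position is [2 4 -1 / -2 -4 3 / -3 4 2]. Elementwise product with the kernel and sum: 2·-1 + 4·-1 + -1·2 + -4·-2 + -3·2 + 4·1 + 2·1.

0 -8
-4 -3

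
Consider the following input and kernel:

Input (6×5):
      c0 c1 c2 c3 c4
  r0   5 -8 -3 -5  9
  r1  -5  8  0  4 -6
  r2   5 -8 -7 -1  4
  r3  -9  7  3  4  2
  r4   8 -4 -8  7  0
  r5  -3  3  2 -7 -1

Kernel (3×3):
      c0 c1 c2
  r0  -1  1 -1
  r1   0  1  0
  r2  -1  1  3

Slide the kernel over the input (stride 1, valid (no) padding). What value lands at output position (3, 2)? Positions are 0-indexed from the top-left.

The receptive field on the input at this output position is [3 4 2 / -8 7 0 / 2 -7 -1]. Elementwise product with the kernel and sum: 3·-1 + 4·1 + 2·-1 + 7·1 + 2·-1 + -7·1 + -1·3.

-6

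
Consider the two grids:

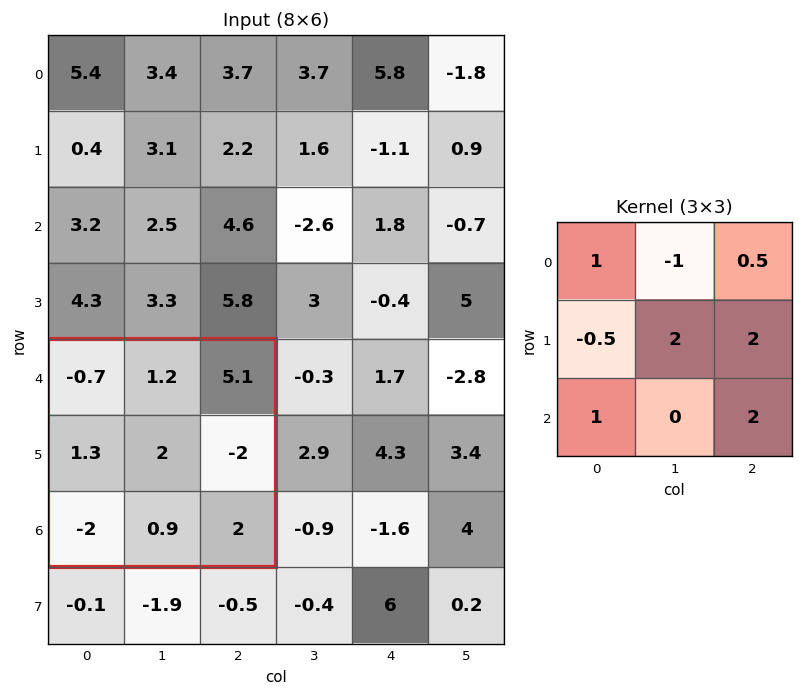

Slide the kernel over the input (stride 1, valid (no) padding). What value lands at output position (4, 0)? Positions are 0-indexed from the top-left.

2

The receptive field on the input at this output position is [-0.7 1.2 5.1 / 1.3 2 -2 / -2 0.9 2]. Elementwise product with the kernel and sum: -0.7·1 + 1.2·-1 + 5.1·0.5 + 1.3·-0.5 + 2·2 + -2·2 + -2·1 + 2·2.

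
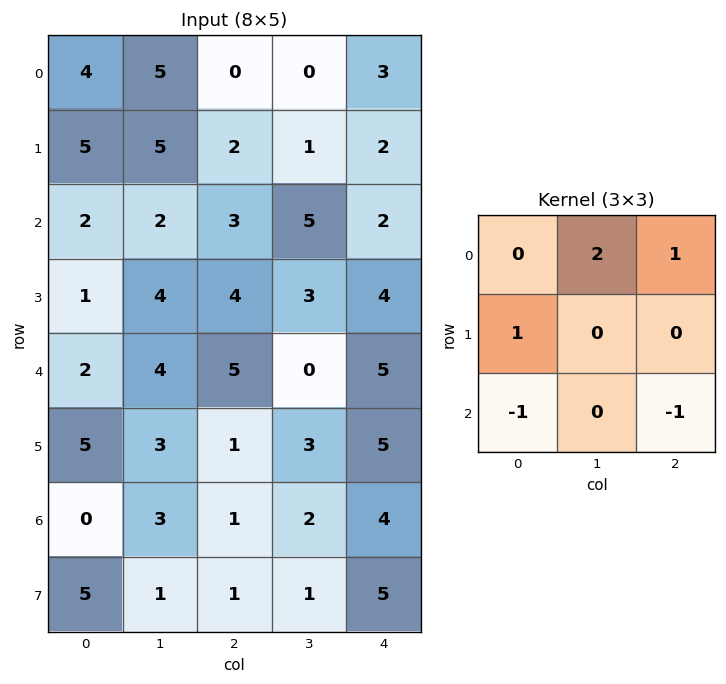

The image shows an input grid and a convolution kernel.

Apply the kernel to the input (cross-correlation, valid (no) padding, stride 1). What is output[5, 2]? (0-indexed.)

6

The receptive field on the input at this output position is [1 3 5 / 1 2 4 / 1 1 5]. Elementwise product with the kernel and sum: 3·2 + 5·1 + 1·1 + 1·-1 + 5·-1.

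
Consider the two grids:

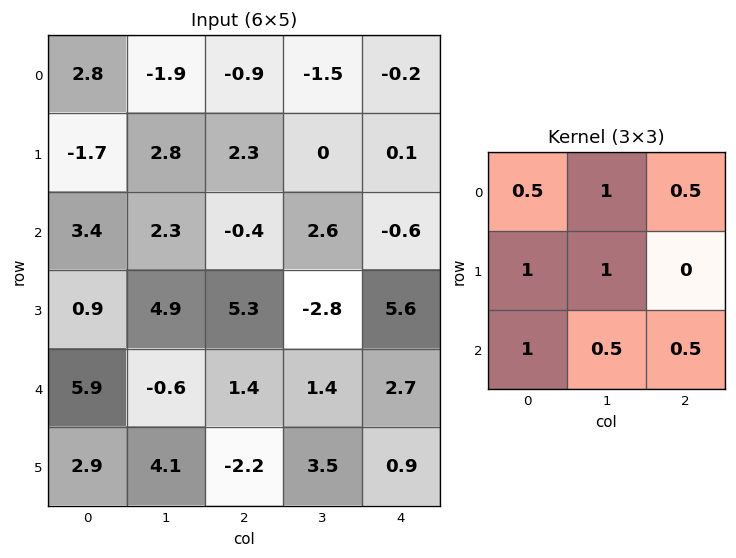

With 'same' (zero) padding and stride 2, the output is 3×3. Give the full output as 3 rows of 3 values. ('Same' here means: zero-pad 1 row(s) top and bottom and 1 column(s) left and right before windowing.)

Output[0,0]: The receptive field on the zero-padded input at this output position is [0 0 0 / 0 2.8 -1.9 / 0 -1.7 2.8]. Elementwise product with the kernel and sum: 0·0.5 + 0·1 + 0·0.5 + 0·1 + 2.8·1 + 0·1 + -1.7·0.5 + 2.8·0.5.
Output[0,1]: The receptive field on the zero-padded input at this output position is [0 0 0 / -1.9 -0.9 -1.5 / 2.8 2.3 0]. Elementwise product with the kernel and sum: 0·0.5 + 0·1 + 0·0.5 + -1.9·1 + -0.9·1 + 2.8·1 + 2.3·0.5 + 0·0.5.

3.35 1.15 -1.65
6 11.75 2.1
12.75 11.9 12.25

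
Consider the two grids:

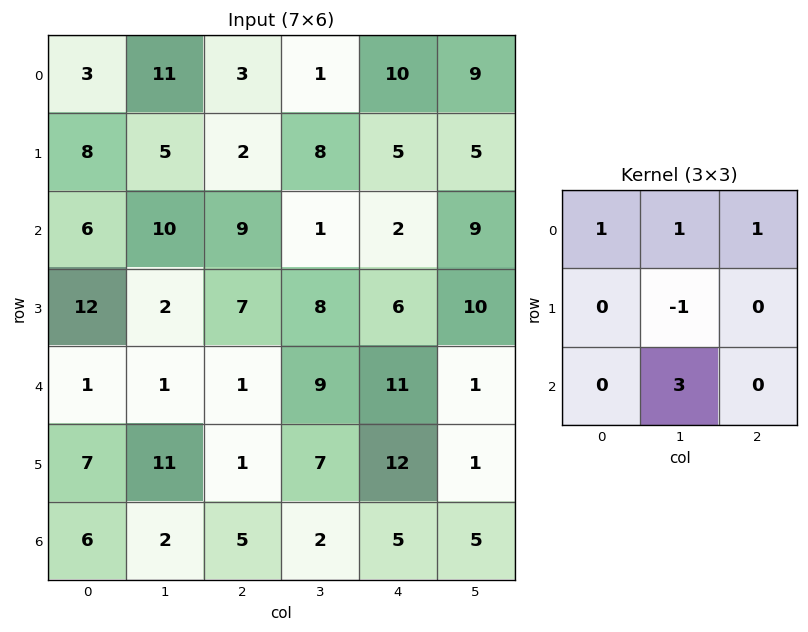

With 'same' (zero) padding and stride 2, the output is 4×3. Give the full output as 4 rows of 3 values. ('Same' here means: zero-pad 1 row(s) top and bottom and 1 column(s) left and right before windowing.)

Output[0,0]: The receptive field on the zero-padded input at this output position is [0 0 0 / 0 3 11 / 0 8 5]. Elementwise product with the kernel and sum: 0·1 + 0·1 + 0·1 + 3·-1 + 8·3.
Output[0,1]: The receptive field on the zero-padded input at this output position is [0 0 0 / 11 3 1 / 5 2 8]. Elementwise product with the kernel and sum: 0·1 + 0·1 + 0·1 + 3·-1 + 2·3.

21 3 5
43 27 34
34 19 49
12 14 15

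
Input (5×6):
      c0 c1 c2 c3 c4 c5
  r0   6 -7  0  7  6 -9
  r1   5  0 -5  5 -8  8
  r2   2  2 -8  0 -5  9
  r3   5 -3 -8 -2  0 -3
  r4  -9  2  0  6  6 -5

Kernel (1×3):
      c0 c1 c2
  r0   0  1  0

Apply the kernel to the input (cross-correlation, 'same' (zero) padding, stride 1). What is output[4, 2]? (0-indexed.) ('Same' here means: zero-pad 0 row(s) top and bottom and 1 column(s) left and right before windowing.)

0

The receptive field on the zero-padded input at this output position is [2 0 6]. Elementwise product with the kernel and sum: 0·1.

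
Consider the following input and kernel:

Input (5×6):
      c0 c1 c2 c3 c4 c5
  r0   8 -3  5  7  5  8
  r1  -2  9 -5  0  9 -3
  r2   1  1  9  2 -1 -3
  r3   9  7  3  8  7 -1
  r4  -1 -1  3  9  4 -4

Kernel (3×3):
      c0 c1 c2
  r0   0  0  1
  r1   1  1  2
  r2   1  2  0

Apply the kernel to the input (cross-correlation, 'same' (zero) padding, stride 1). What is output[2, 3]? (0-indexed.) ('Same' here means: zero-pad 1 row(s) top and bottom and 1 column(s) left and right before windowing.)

37

The receptive field on the zero-padded input at this output position is [-5 0 9 / 9 2 -1 / 3 8 7]. Elementwise product with the kernel and sum: 9·1 + 9·1 + 2·1 + -1·2 + 3·1 + 8·2.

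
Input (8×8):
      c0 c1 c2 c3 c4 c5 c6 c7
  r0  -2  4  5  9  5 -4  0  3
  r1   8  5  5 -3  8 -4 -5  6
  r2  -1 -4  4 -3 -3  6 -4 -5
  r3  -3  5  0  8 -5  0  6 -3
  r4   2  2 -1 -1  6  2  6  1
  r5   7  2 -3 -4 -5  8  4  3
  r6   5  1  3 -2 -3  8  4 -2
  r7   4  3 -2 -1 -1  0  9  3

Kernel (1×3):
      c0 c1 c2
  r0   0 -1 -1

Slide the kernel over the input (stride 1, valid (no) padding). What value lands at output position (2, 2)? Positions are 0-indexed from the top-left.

The receptive field on the input at this output position is [4 -3 -3]. Elementwise product with the kernel and sum: -3·-1 + -3·-1.

6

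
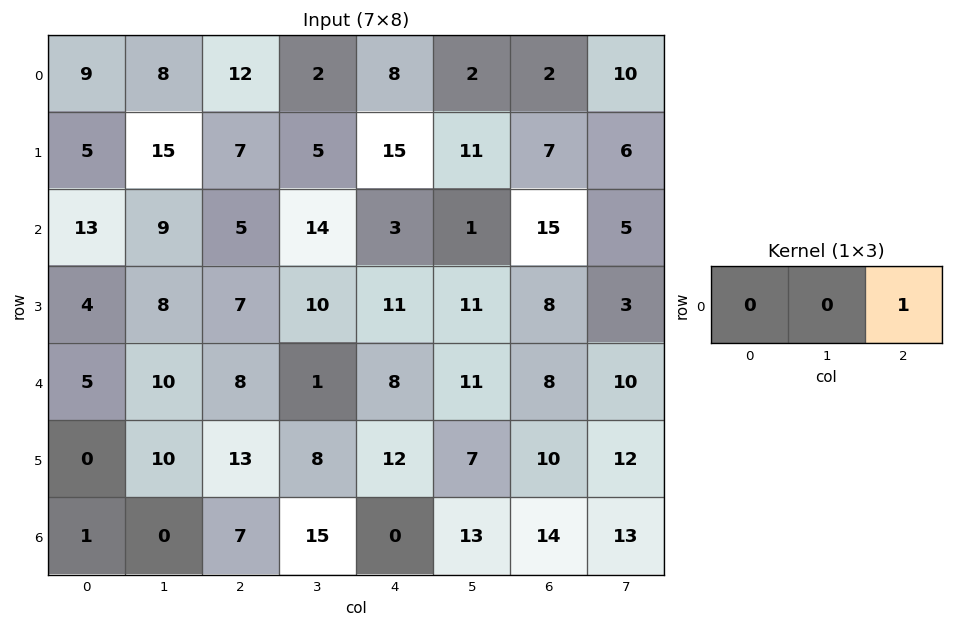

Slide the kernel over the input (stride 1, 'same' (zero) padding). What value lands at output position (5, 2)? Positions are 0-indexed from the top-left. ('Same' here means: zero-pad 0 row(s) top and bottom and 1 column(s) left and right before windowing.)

The receptive field on the zero-padded input at this output position is [10 13 8]. Elementwise product with the kernel and sum: 8·1.

8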